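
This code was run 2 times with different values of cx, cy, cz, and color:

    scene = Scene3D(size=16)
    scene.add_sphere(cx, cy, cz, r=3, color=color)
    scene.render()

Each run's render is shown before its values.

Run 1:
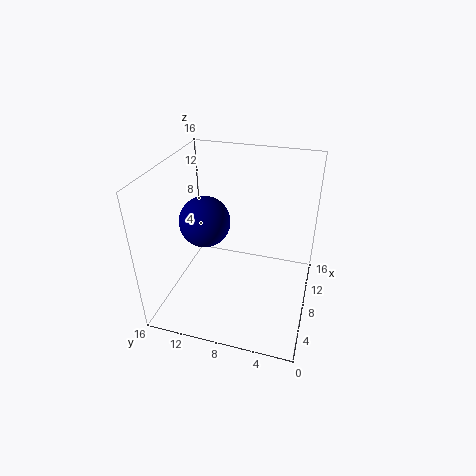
cx = 9.5
cy = 12.5
cz = 8.5
color = 'navy'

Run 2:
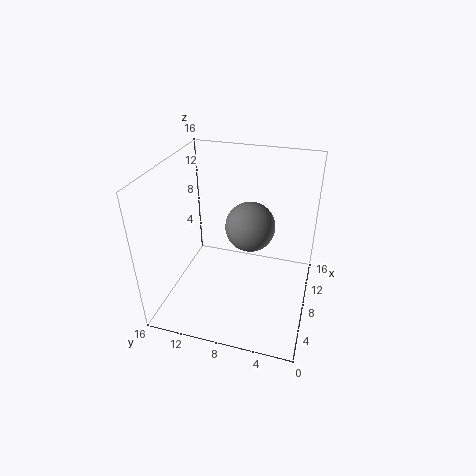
cx = 11.5
cy = 7.5
cz = 7.5
color = 'gray'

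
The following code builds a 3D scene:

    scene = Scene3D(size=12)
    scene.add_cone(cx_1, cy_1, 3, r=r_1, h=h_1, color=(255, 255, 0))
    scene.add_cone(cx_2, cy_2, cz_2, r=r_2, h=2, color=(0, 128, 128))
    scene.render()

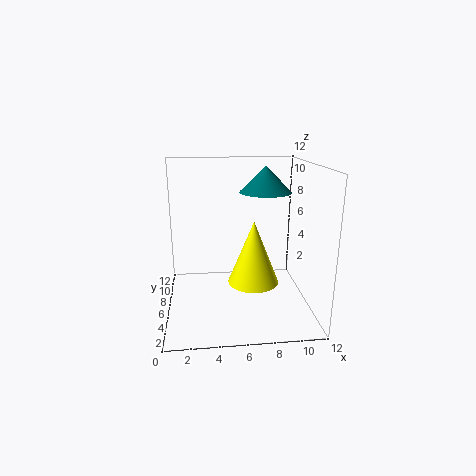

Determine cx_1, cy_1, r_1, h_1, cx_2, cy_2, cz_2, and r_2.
cx_1 = 7; cy_1 = 4; r_1 = 2; h_1 = 5; cx_2 = 8; cy_2 = 5; cz_2 = 10; r_2 = 2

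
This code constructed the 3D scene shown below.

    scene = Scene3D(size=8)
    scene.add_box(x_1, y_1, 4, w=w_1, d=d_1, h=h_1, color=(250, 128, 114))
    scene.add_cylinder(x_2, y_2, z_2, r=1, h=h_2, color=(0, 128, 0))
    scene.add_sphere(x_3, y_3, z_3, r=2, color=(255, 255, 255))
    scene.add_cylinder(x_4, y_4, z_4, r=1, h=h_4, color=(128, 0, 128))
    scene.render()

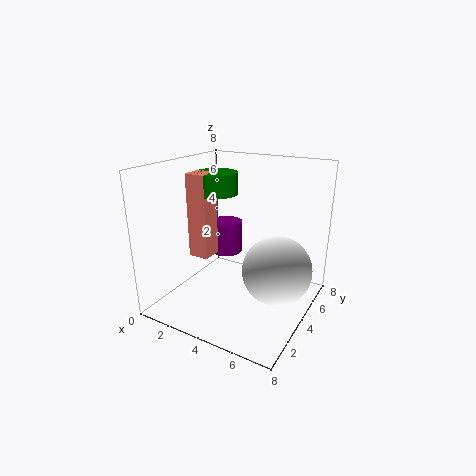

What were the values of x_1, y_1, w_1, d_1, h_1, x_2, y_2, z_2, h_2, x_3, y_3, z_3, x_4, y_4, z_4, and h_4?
x_1 = 3, y_1 = 1, w_1 = 1, d_1 = 1, h_1 = 4, x_2 = 4, y_2 = 2, z_2 = 7, h_2 = 1, x_3 = 6, y_3 = 5, z_3 = 2, x_4 = 2, y_4 = 6, z_4 = 2, h_4 = 2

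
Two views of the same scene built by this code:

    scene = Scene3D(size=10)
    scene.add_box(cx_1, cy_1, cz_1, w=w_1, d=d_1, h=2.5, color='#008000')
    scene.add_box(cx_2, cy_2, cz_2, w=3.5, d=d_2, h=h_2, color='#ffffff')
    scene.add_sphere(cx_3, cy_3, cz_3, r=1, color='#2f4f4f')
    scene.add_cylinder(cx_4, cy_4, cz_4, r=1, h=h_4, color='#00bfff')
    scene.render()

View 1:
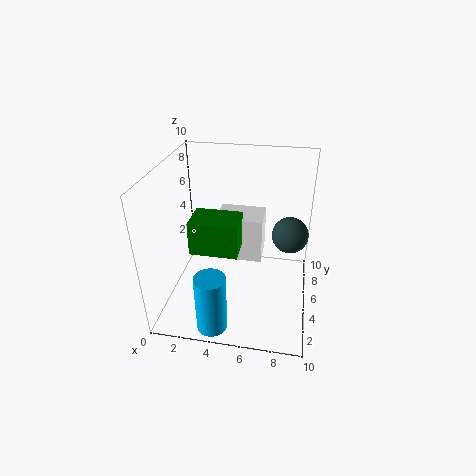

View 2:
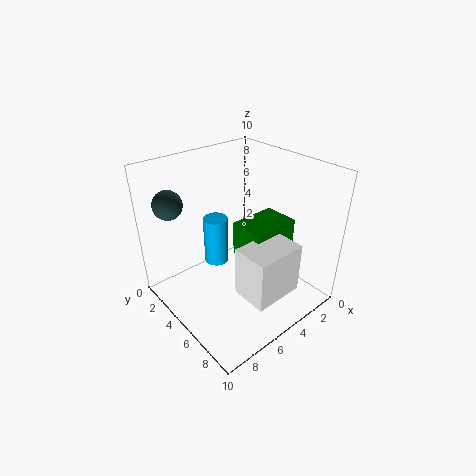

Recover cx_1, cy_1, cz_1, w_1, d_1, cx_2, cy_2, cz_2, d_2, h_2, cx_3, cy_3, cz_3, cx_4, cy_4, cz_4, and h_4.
cx_1 = 1.5
cy_1 = 4.5
cz_1 = 3.5
w_1 = 3.5
d_1 = 2.5
cx_2 = 3
cy_2 = 6.5
cz_2 = 2
d_2 = 2.5
h_2 = 3.5
cx_3 = 8.5
cy_3 = 2
cz_3 = 7.5
cx_4 = 4
cy_4 = 1
cz_4 = 0.5
h_4 = 4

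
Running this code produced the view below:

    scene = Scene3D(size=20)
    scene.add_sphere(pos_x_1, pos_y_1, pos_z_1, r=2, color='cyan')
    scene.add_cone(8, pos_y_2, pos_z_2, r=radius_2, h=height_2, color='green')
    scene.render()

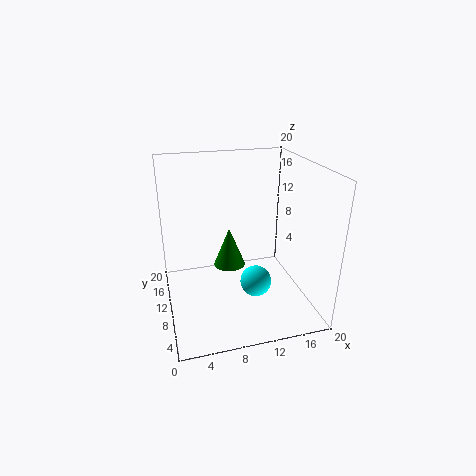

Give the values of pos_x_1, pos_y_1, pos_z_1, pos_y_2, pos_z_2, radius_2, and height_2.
pos_x_1 = 11; pos_y_1 = 5; pos_z_1 = 6; pos_y_2 = 7; pos_z_2 = 8; radius_2 = 2; height_2 = 5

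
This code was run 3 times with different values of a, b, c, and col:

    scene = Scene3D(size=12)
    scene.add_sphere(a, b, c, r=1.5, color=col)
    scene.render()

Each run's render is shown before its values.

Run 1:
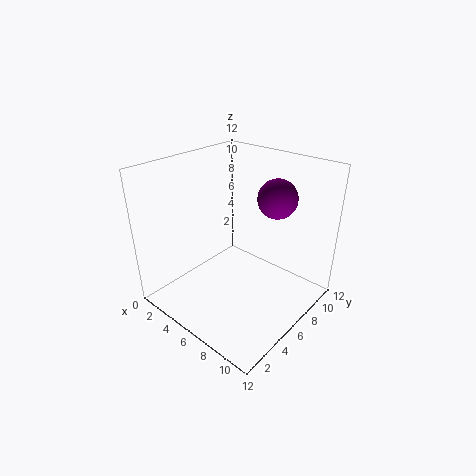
a = 9
b = 7
c = 10
col = 'purple'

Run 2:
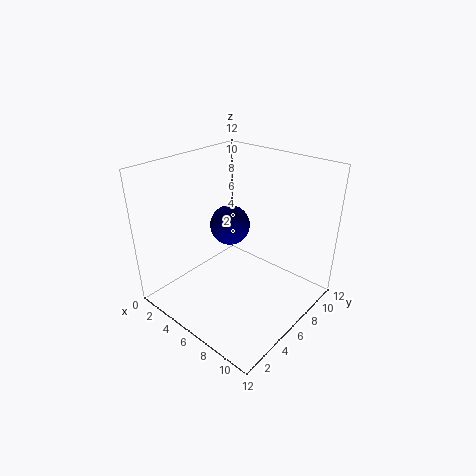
a = 6.5
b = 4.5
c = 8
col = 'navy'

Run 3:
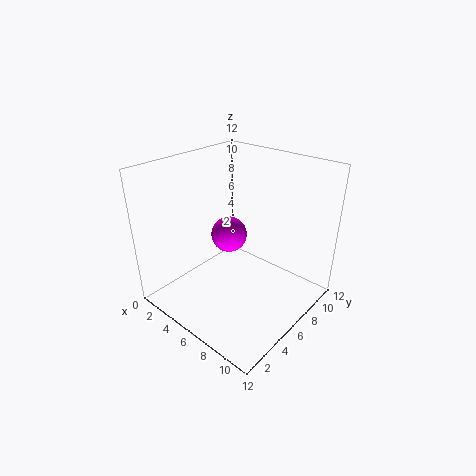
a = 5
b = 6
c = 6
col = 'magenta'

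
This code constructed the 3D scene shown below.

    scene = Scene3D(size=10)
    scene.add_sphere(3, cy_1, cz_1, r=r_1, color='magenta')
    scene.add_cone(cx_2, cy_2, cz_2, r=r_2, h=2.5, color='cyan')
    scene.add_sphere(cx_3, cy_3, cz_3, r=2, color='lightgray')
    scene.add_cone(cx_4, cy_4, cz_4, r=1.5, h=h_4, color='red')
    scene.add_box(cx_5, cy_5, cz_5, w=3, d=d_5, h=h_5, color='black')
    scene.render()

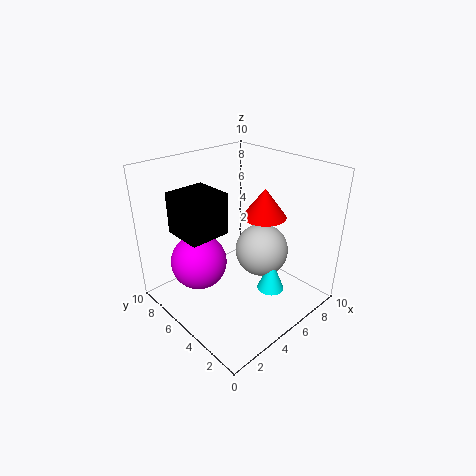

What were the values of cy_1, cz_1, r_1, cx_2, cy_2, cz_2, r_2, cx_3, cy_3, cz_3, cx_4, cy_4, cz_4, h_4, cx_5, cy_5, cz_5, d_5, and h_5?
cy_1 = 7
cz_1 = 3
r_1 = 2
cx_2 = 7
cy_2 = 3.5
cz_2 = 0.5
r_2 = 1
cx_3 = 7.5
cy_3 = 5
cz_3 = 3
cx_4 = 6.5
cy_4 = 4
cz_4 = 6.5
h_4 = 2
cx_5 = 2
cy_5 = 6
cz_5 = 5
d_5 = 3
h_5 = 3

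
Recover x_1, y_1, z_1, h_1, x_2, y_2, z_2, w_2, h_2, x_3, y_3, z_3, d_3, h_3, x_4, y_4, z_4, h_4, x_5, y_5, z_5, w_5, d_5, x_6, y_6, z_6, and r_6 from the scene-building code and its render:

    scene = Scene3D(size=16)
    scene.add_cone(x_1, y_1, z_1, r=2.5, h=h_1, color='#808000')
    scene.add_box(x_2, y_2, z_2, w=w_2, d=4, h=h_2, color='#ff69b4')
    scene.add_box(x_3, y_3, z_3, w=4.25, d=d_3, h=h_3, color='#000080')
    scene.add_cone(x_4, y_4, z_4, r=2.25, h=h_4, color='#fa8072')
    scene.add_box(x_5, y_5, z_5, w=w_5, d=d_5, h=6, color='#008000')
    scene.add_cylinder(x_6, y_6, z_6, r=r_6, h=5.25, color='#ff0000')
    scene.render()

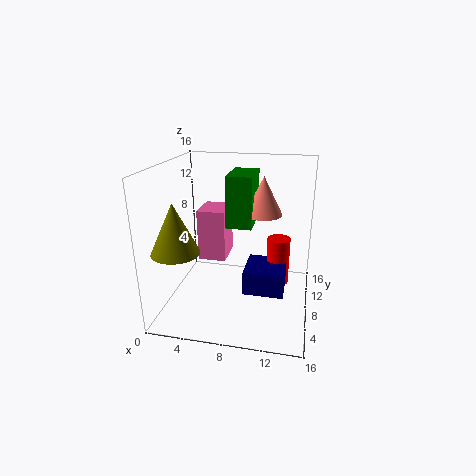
x_1 = 2.5
y_1 = 3.5
z_1 = 7.75
h_1 = 5.25
x_2 = 3
y_2 = 8.75
z_2 = 4.5
w_2 = 3.25
h_2 = 6
x_3 = 9.25
y_3 = 4.25
z_3 = 3.25
d_3 = 4.5
h_3 = 2.5
x_4 = 10.25
y_4 = 11.5
z_4 = 9.75
h_4 = 4.5
x_5 = 6.25
y_5 = 9.25
z_5 = 8.5
w_5 = 3
d_5 = 5.25
x_6 = 12.5
y_6 = 8.25
z_6 = 3
r_6 = 1.25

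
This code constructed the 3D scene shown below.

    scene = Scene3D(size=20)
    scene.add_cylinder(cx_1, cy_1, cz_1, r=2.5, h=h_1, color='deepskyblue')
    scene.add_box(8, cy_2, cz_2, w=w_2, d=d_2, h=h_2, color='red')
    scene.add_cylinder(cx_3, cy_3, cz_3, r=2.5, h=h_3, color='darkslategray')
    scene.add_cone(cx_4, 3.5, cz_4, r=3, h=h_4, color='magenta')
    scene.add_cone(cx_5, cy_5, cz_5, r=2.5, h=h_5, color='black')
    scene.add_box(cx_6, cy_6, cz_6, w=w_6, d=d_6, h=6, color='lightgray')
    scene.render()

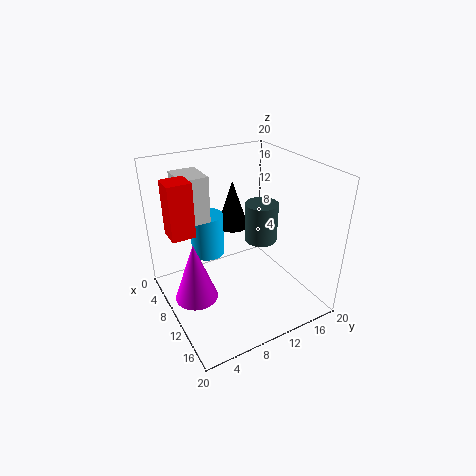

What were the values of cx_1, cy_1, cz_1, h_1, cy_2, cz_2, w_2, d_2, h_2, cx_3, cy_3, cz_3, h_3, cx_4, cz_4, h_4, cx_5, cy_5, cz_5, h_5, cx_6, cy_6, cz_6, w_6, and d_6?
cx_1 = 4; cy_1 = 8; cz_1 = 5; h_1 = 6.5; cy_2 = 0.5; cz_2 = 12.5; w_2 = 3; d_2 = 3; h_2 = 7; cx_3 = 7.5; cy_3 = 15.5; cz_3 = 7; h_3 = 6; cx_4 = 9.5; cz_4 = 2; h_4 = 8.5; cx_5 = 3; cy_5 = 13; cz_5 = 8; h_5 = 7.5; cx_6 = 5.5; cy_6 = 2.5; cz_6 = 13.5; w_6 = 4.5; d_6 = 3.5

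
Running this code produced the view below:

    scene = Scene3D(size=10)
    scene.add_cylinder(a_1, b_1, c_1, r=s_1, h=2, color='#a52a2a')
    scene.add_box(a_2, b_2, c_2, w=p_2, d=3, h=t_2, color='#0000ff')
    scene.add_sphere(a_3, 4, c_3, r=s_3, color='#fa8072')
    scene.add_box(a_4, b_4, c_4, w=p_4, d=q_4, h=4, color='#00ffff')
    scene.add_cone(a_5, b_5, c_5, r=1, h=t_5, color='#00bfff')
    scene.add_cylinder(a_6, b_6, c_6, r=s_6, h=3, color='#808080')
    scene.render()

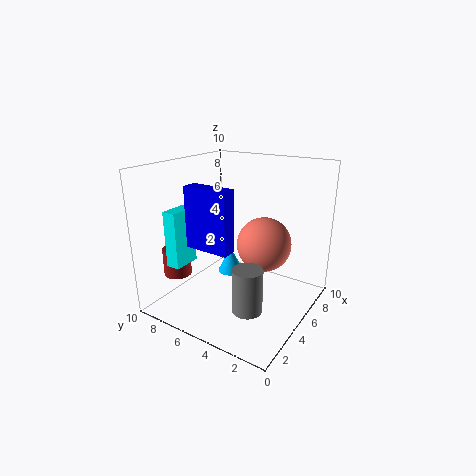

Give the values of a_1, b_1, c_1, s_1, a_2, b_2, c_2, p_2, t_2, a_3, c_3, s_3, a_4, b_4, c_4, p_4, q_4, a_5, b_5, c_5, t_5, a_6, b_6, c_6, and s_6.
a_1 = 3; b_1 = 9; c_1 = 2; s_1 = 1; a_2 = 2; b_2 = 4; c_2 = 5; p_2 = 1; t_2 = 4; a_3 = 7; c_3 = 4; s_3 = 2; a_4 = 2; b_4 = 8; c_4 = 3; p_4 = 2; q_4 = 1; a_5 = 7; b_5 = 7; c_5 = 1; t_5 = 2; a_6 = 3; b_6 = 3; c_6 = 1; s_6 = 1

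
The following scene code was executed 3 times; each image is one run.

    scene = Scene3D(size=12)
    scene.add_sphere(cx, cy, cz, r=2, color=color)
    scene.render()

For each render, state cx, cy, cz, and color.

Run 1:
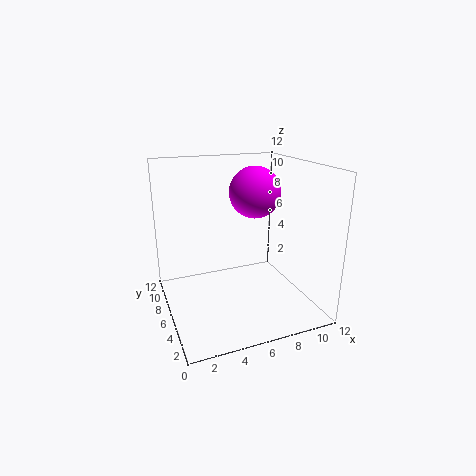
cx = 7, cy = 5, cz = 10, color = 'magenta'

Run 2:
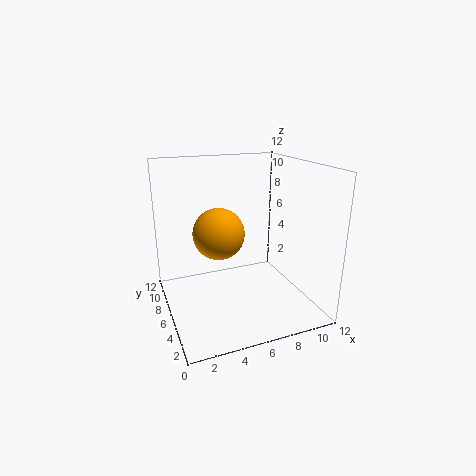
cx = 4, cy = 5, cz = 7, color = 'orange'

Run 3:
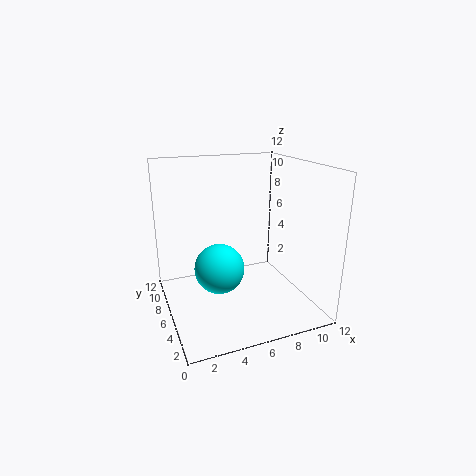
cx = 4, cy = 5, cz = 4, color = 'cyan'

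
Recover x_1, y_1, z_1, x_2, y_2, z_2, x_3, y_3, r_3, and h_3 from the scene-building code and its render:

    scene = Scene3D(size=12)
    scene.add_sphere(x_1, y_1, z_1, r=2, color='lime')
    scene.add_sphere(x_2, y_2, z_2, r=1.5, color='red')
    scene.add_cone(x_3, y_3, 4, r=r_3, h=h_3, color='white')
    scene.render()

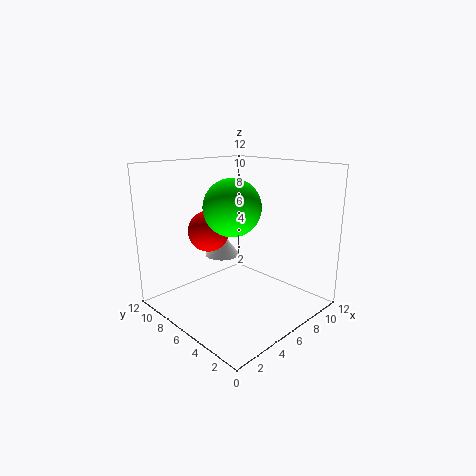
x_1 = 3; y_1 = 3.5; z_1 = 9.5; x_2 = 2.5; y_2 = 5.5; z_2 = 7.5; x_3 = 6; y_3 = 8; r_3 = 1.5; h_3 = 2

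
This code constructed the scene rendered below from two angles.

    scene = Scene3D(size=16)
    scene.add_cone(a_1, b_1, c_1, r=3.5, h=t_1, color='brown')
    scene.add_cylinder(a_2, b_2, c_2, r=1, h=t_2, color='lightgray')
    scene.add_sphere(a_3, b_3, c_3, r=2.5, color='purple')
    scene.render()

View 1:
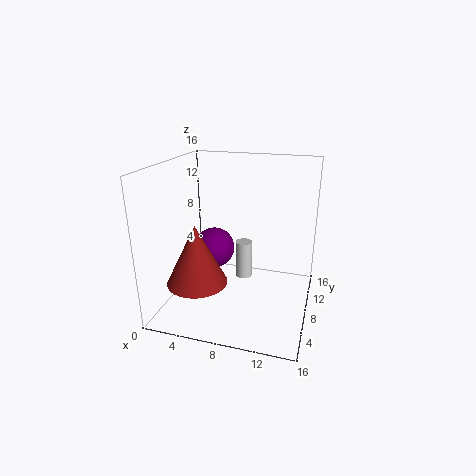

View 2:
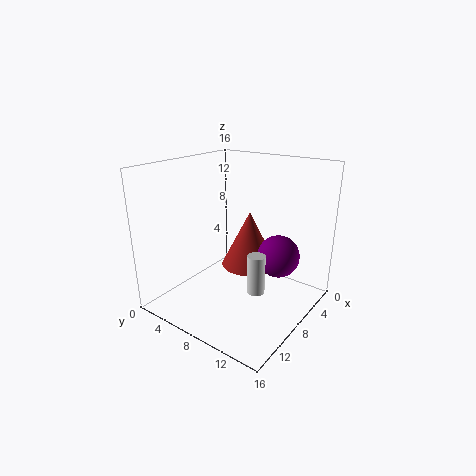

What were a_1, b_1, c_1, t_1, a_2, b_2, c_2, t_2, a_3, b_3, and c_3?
a_1 = 3.5; b_1 = 6.5; c_1 = 2.5; t_1 = 7; a_2 = 8; b_2 = 10.5; c_2 = 2; t_2 = 4.5; a_3 = 4; b_3 = 11; c_3 = 5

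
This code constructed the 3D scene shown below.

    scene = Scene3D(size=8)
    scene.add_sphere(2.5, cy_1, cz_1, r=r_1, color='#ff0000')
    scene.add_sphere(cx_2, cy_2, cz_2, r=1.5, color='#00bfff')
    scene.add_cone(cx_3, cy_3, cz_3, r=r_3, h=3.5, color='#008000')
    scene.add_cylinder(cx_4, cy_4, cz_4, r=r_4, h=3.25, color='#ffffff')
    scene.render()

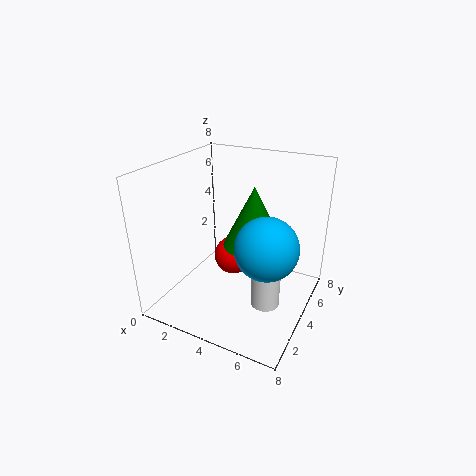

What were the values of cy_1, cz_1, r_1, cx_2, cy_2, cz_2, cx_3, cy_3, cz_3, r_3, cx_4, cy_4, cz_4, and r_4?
cy_1 = 6.25, cz_1 = 1.25, r_1 = 1.25, cx_2 = 6.5, cy_2 = 2, cz_2 = 5, cx_3 = 4.5, cy_3 = 5, cz_3 = 3.25, r_3 = 1.75, cx_4 = 6.25, cy_4 = 2.75, cz_4 = 1.25, r_4 = 0.75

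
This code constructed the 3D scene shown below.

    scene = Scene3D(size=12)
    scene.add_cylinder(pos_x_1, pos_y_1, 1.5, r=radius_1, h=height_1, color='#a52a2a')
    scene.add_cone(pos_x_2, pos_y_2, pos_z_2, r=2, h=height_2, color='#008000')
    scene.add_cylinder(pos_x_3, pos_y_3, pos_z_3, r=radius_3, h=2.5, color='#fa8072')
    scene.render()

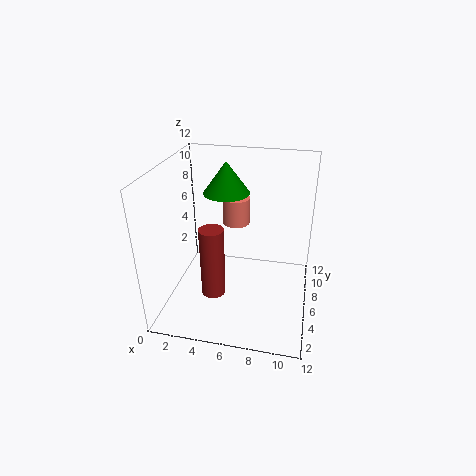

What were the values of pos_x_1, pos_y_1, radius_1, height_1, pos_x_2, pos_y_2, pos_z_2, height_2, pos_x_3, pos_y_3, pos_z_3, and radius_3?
pos_x_1 = 4.25, pos_y_1 = 4.25, radius_1 = 1, height_1 = 6, pos_x_2 = 4.5, pos_y_2 = 8.25, pos_z_2 = 9, height_2 = 2.75, pos_x_3 = 5, pos_y_3 = 9.75, pos_z_3 = 5.5, radius_3 = 1.25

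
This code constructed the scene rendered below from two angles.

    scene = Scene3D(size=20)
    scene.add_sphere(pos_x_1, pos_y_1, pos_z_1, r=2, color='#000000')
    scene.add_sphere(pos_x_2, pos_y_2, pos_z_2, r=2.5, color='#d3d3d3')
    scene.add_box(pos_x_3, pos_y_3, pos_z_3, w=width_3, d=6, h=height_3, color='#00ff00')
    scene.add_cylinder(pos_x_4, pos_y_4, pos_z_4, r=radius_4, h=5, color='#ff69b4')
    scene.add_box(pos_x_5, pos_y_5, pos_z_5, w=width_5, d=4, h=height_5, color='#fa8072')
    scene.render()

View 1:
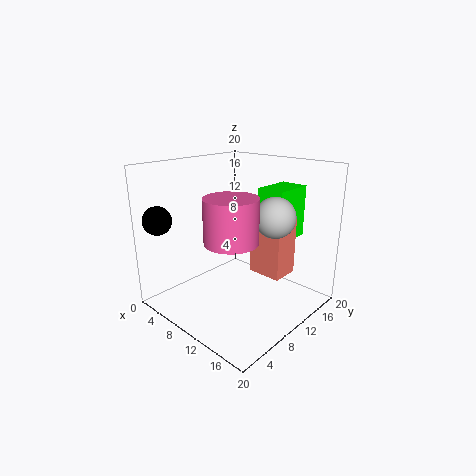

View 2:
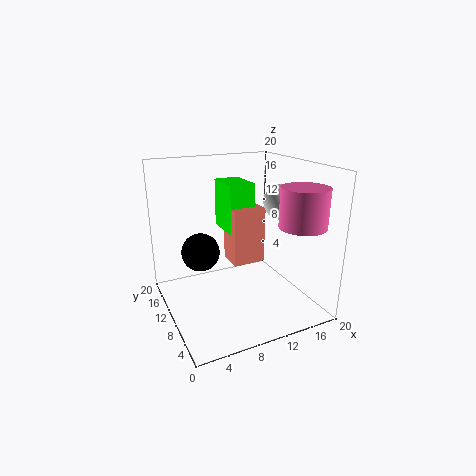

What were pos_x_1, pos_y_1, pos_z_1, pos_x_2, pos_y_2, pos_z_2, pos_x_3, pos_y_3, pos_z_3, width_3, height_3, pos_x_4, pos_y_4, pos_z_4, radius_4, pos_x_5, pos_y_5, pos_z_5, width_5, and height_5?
pos_x_1 = 2
pos_y_1 = 2.5
pos_z_1 = 12.5
pos_x_2 = 16.5
pos_y_2 = 9.5
pos_z_2 = 14.5
pos_x_3 = 10.5
pos_y_3 = 13.5
pos_z_3 = 9
width_3 = 4
height_3 = 7.5
pos_x_4 = 15.5
pos_y_4 = 3
pos_z_4 = 13
radius_4 = 3
pos_x_5 = 10.5
pos_y_5 = 12
pos_z_5 = 4.5
width_5 = 5
height_5 = 8.5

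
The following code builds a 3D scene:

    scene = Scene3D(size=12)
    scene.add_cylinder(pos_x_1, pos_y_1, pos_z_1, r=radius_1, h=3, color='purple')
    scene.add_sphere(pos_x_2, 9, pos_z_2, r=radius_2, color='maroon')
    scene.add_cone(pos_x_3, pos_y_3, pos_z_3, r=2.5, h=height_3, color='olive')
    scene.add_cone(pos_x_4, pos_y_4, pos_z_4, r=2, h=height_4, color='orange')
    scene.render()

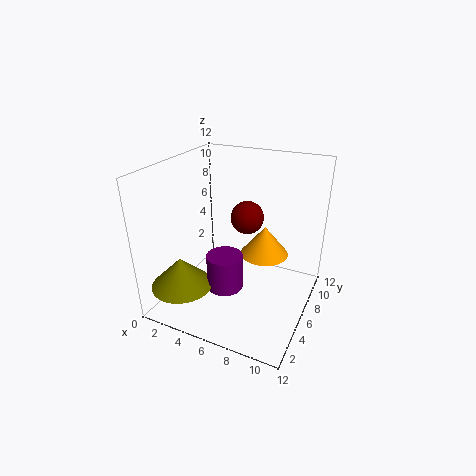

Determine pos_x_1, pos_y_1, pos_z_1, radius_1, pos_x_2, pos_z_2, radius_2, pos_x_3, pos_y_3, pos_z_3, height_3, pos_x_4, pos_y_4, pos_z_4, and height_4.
pos_x_1 = 5.5, pos_y_1 = 4.5, pos_z_1 = 2, radius_1 = 1.5, pos_x_2 = 5.5, pos_z_2 = 6.5, radius_2 = 1.5, pos_x_3 = 2.5, pos_y_3 = 2.5, pos_z_3 = 2.5, height_3 = 2.5, pos_x_4 = 8, pos_y_4 = 7, pos_z_4 = 4.5, height_4 = 2.5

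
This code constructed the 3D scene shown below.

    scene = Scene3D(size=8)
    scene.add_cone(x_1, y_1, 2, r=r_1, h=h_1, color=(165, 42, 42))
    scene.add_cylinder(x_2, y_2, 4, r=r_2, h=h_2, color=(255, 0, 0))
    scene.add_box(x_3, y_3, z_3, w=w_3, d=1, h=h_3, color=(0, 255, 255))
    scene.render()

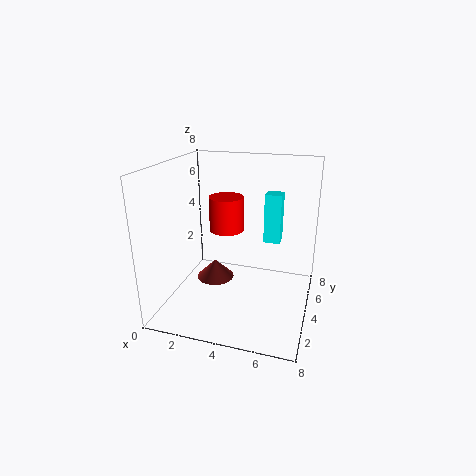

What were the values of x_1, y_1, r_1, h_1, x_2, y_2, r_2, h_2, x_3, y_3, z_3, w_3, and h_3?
x_1 = 3; y_1 = 3; r_1 = 1; h_1 = 1; x_2 = 3; y_2 = 5; r_2 = 1; h_2 = 2; x_3 = 5; y_3 = 6; z_3 = 3; w_3 = 1; h_3 = 3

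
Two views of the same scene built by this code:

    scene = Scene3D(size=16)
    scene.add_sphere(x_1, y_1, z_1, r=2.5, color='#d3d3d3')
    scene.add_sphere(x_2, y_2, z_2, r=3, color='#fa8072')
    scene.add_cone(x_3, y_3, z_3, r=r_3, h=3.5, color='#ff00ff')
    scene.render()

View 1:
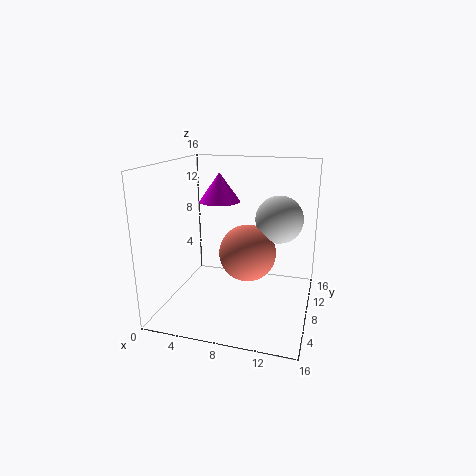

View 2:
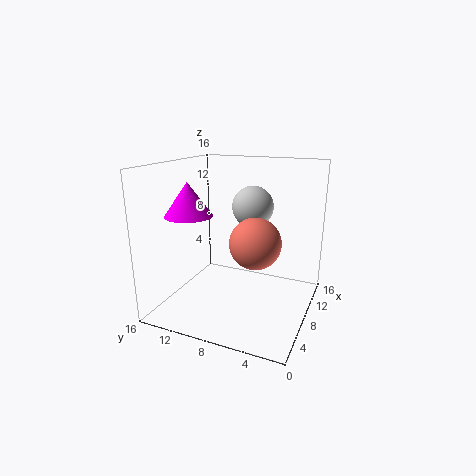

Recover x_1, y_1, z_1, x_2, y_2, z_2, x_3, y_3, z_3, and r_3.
x_1 = 12.5, y_1 = 8, z_1 = 10.5, x_2 = 9.5, y_2 = 6.5, z_2 = 7, x_3 = 4.5, y_3 = 12, z_3 = 11, r_3 = 2.5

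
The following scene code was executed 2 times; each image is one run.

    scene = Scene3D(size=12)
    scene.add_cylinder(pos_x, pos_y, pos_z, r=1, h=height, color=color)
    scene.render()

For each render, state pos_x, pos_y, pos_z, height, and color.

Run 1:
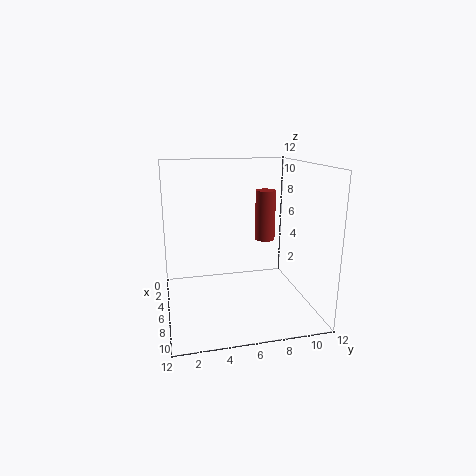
pos_x = 1; pos_y = 10; pos_z = 4; height = 5; color = 'brown'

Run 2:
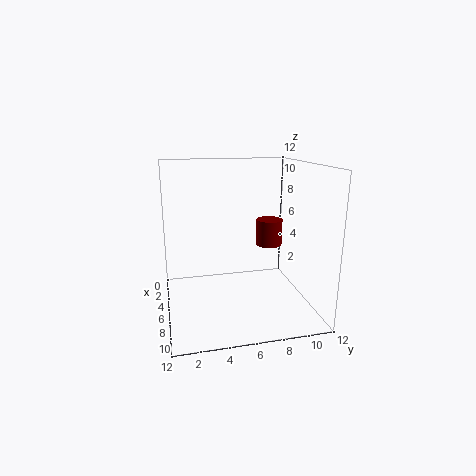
pos_x = 8; pos_y = 8; pos_z = 6; height = 2; color = 'maroon'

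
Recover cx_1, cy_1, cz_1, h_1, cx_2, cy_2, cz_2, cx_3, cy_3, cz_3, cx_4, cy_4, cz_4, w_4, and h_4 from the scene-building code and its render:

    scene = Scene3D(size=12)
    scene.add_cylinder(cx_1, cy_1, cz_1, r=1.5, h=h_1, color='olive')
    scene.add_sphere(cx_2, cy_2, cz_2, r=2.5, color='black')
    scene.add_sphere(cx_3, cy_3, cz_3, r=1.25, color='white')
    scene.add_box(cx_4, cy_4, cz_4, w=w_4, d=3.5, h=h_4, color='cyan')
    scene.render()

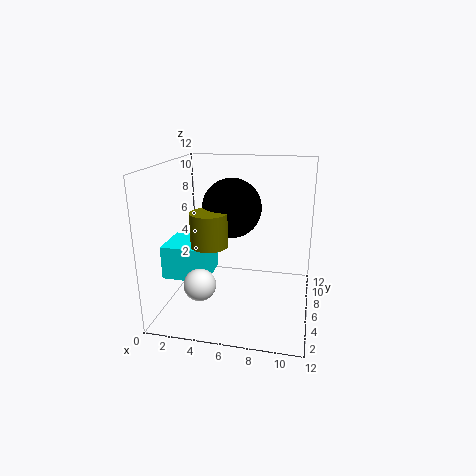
cx_1 = 4; cy_1 = 4.5; cz_1 = 5.75; h_1 = 2.75; cx_2 = 5.25; cy_2 = 7; cz_2 = 8.25; cx_3 = 3.75; cy_3 = 2.5; cz_3 = 3.25; cx_4 = 0.25; cy_4 = 3.25; cz_4 = 3; w_4 = 3.75; h_4 = 2.75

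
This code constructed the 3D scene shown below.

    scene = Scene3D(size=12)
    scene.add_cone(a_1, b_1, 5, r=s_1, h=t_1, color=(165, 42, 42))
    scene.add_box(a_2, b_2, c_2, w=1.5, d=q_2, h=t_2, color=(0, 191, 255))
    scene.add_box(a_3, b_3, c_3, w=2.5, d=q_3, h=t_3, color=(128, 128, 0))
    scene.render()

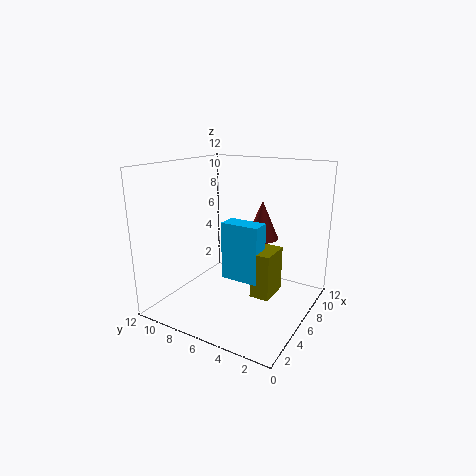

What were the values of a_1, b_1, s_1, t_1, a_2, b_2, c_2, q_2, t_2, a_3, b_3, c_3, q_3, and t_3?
a_1 = 9.5; b_1 = 5.5; s_1 = 1.5; t_1 = 3.5; a_2 = 3.5; b_2 = 3; c_2 = 3.5; q_2 = 3; t_2 = 4.5; a_3 = 3.5; b_3 = 2; c_3 = 2.5; q_3 = 1.5; t_3 = 3.5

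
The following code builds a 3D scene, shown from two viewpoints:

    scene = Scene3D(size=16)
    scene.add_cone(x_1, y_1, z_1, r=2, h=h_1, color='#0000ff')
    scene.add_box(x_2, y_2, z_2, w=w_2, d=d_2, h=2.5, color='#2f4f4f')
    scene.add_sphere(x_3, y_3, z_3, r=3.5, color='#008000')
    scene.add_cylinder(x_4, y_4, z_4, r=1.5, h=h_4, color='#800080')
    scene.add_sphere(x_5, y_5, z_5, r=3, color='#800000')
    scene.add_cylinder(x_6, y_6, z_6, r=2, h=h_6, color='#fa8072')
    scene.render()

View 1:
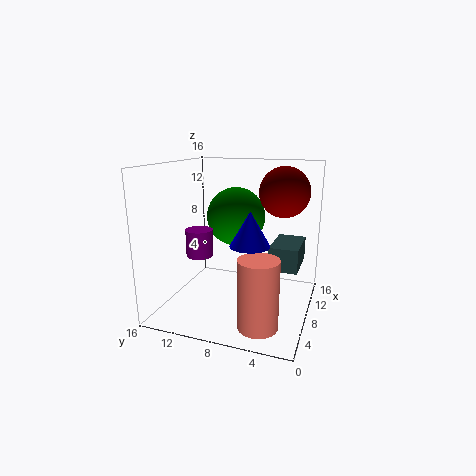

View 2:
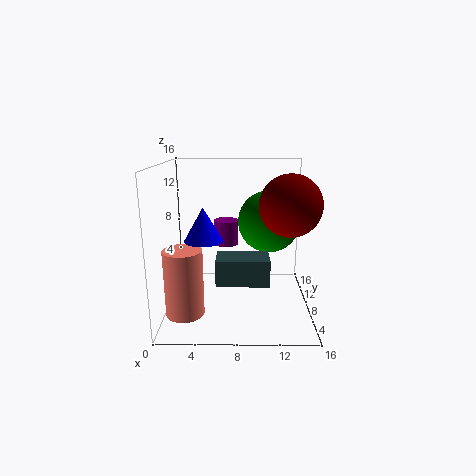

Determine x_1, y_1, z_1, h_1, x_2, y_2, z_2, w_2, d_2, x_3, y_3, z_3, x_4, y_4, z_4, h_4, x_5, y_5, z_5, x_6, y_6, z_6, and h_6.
x_1 = 4.5, y_1 = 5.5, z_1 = 8.5, h_1 = 3.5, x_2 = 6, y_2 = 1, z_2 = 5.5, w_2 = 5, d_2 = 3, x_3 = 11.5, y_3 = 9.5, z_3 = 9.5, x_4 = 6.5, y_4 = 12, z_4 = 6, h_4 = 3, x_5 = 13, y_5 = 4, z_5 = 12.5, x_6 = 2.5, y_6 = 4, z_6 = 1, h_6 = 7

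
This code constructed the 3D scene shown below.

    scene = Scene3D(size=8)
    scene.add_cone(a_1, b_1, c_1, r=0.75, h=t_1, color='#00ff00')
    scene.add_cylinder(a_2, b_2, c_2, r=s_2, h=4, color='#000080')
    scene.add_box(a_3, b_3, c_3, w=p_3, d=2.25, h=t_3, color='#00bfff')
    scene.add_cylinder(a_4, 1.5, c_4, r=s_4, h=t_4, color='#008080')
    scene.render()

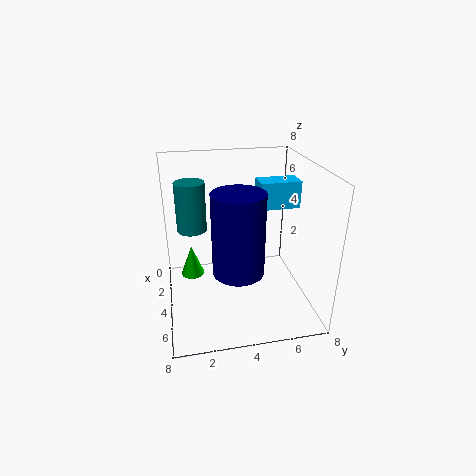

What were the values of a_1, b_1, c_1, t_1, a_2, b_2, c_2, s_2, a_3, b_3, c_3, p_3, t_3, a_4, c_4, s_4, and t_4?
a_1 = 1.25
b_1 = 1.5
c_1 = 0.25
t_1 = 2
a_2 = 6.5
b_2 = 3.5
c_2 = 3.5
s_2 = 1.25
a_3 = 2.75
b_3 = 5.25
c_3 = 5.5
p_3 = 1.25
t_3 = 1.5
a_4 = 4.5
c_4 = 5
s_4 = 0.75
t_4 = 2.5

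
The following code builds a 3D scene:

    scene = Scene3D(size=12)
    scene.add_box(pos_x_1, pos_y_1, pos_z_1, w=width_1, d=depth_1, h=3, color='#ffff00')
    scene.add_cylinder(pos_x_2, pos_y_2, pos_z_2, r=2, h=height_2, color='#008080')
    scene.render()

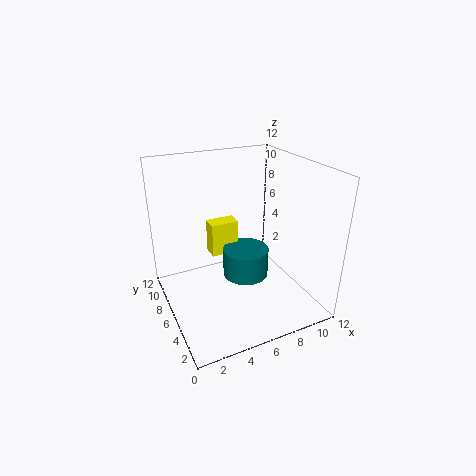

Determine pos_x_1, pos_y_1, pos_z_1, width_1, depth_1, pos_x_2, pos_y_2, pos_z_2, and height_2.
pos_x_1 = 4.5; pos_y_1 = 8; pos_z_1 = 3.5; width_1 = 2.5; depth_1 = 1.5; pos_x_2 = 7; pos_y_2 = 6.5; pos_z_2 = 2; height_2 = 2.5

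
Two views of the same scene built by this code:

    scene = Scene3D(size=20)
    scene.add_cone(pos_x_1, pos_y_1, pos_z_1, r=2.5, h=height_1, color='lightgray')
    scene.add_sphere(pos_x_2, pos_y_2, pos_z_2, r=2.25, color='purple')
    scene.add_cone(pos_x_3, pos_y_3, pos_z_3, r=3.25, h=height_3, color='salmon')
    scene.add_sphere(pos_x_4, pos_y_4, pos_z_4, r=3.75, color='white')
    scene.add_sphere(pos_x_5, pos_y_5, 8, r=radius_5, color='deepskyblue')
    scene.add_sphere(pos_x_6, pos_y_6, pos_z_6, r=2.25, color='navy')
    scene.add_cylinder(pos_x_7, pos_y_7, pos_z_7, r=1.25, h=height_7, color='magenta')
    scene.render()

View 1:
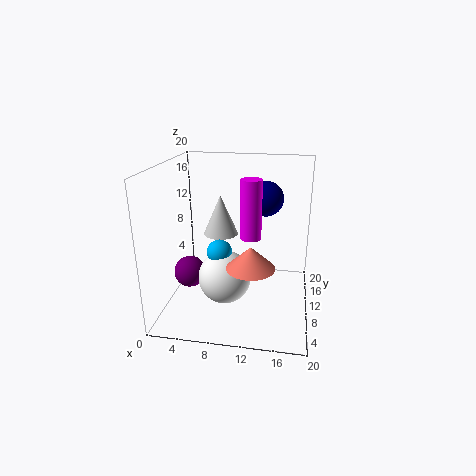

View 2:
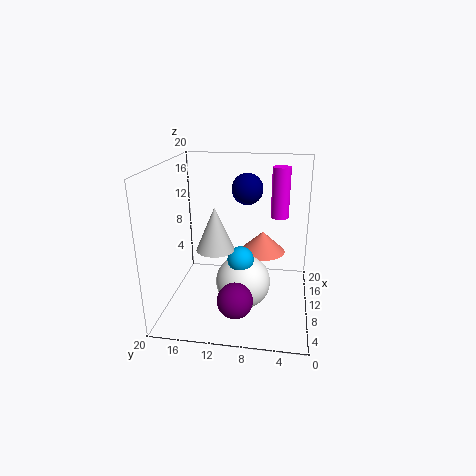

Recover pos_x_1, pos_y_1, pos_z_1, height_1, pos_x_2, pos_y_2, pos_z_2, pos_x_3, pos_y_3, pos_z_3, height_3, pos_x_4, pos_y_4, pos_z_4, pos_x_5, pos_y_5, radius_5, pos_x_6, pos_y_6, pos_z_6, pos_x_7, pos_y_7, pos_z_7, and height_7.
pos_x_1 = 7, pos_y_1 = 12.5, pos_z_1 = 9.5, height_1 = 5.75, pos_x_2 = 3, pos_y_2 = 9.25, pos_z_2 = 4.5, pos_x_3 = 12.25, pos_y_3 = 6.75, pos_z_3 = 7.25, height_3 = 3, pos_x_4 = 8.25, pos_y_4 = 9, pos_z_4 = 4.25, pos_x_5 = 7.5, pos_y_5 = 9.25, radius_5 = 1.75, pos_x_6 = 13.75, pos_y_6 = 9.25, pos_z_6 = 16, pos_x_7 = 12.5, pos_y_7 = 4.5, pos_z_7 = 12.5, height_7 = 7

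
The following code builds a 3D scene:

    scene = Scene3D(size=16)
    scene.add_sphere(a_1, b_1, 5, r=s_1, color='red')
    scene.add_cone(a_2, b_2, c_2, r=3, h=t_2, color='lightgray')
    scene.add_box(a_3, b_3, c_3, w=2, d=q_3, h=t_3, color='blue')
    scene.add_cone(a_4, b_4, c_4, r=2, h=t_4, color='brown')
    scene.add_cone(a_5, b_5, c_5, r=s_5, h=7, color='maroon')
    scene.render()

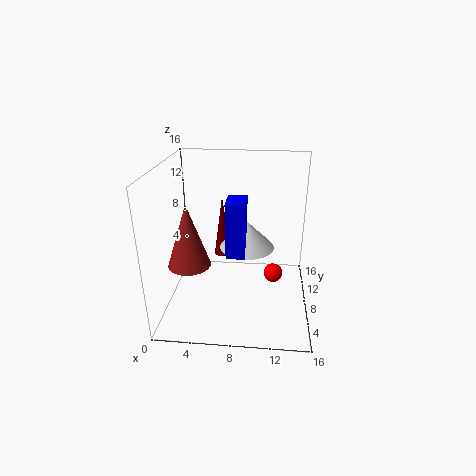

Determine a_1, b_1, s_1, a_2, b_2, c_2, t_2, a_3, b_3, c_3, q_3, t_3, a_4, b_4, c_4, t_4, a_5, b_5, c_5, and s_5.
a_1 = 12
b_1 = 6
s_1 = 1
a_2 = 9
b_2 = 8
c_2 = 7
t_2 = 3
a_3 = 7
b_3 = 5
c_3 = 7
q_3 = 3
t_3 = 6
a_4 = 4
b_4 = 2
c_4 = 8
t_4 = 6
a_5 = 6
b_5 = 10
c_5 = 5
s_5 = 1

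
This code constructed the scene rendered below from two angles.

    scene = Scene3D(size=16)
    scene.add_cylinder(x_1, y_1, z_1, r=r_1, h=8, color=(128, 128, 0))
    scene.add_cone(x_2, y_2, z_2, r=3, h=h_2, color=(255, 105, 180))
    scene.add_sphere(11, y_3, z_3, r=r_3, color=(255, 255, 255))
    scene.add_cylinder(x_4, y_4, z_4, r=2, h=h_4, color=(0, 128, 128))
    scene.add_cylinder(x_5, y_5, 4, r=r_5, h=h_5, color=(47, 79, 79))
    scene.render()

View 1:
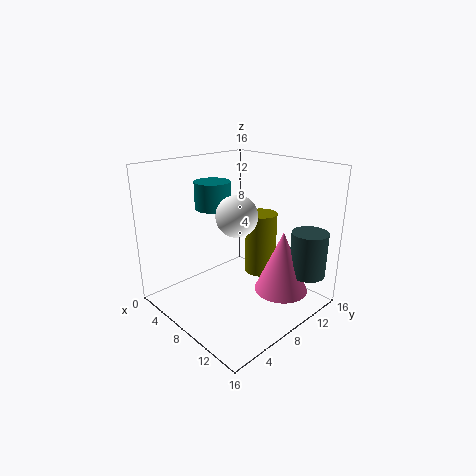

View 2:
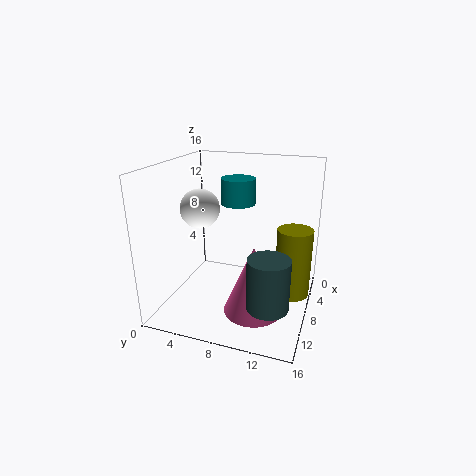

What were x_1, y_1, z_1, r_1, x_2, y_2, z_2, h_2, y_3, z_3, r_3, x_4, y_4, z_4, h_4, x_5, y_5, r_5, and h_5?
x_1 = 6
y_1 = 14
z_1 = 1
r_1 = 2
x_2 = 12
y_2 = 11
z_2 = 2
h_2 = 7
y_3 = 5
z_3 = 12
r_3 = 2
x_4 = 5
y_4 = 7
z_4 = 11
h_4 = 3
x_5 = 14
y_5 = 13
r_5 = 2
h_5 = 5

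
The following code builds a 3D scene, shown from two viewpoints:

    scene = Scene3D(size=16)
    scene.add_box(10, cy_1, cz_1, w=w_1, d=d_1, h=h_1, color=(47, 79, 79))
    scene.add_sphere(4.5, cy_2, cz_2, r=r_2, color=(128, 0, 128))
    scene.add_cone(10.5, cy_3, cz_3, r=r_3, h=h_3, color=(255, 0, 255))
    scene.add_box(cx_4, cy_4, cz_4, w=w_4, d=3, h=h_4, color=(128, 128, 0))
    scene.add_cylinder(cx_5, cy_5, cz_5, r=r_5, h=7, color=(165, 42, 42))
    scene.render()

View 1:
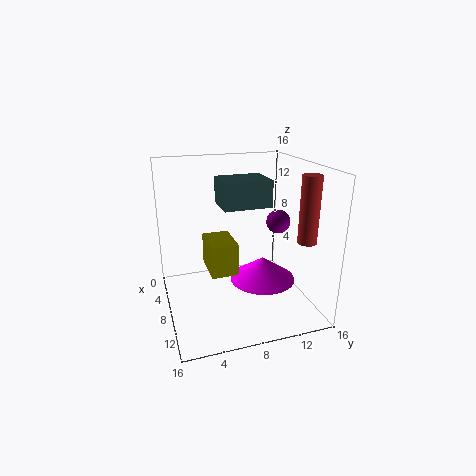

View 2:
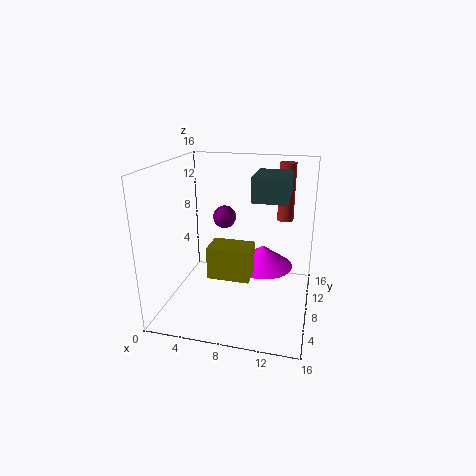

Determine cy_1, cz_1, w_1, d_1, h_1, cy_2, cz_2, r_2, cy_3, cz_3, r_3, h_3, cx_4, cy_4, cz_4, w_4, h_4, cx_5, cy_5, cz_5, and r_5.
cy_1 = 5
cz_1 = 13
w_1 = 3.5
d_1 = 4.5
h_1 = 2.5
cy_2 = 14.5
cz_2 = 8
r_2 = 1.5
cy_3 = 10
cz_3 = 4
r_3 = 3.5
h_3 = 2.5
cx_4 = 5.5
cy_4 = 4.5
cz_4 = 4.5
w_4 = 4.5
h_4 = 3.5
cx_5 = 12.5
cy_5 = 14
cz_5 = 8.5
r_5 = 1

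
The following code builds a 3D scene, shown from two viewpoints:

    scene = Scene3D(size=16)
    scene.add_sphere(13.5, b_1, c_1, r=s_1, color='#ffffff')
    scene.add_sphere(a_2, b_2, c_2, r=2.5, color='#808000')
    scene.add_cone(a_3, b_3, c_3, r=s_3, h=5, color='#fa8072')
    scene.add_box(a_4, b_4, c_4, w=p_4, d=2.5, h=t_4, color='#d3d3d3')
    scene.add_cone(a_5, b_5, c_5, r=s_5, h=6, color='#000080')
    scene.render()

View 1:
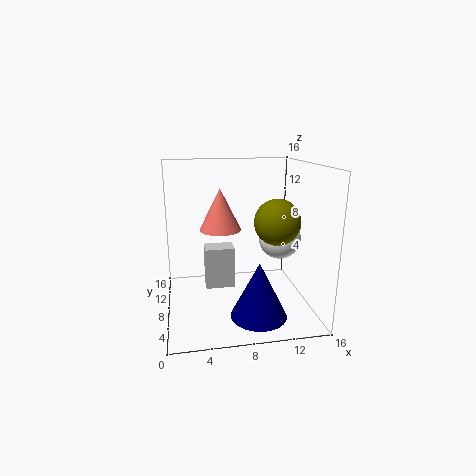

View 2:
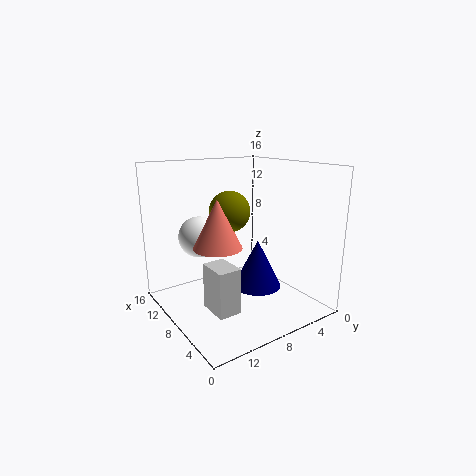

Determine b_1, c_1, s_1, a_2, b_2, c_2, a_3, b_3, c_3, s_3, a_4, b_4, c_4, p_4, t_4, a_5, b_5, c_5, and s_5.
b_1 = 10; c_1 = 7; s_1 = 2.5; a_2 = 12; b_2 = 6.5; c_2 = 10; a_3 = 6.5; b_3 = 11.5; c_3 = 8; s_3 = 2.5; a_4 = 4.5; b_4 = 10; c_4 = 1; p_4 = 3.5; t_4 = 5; a_5 = 9.5; b_5 = 4; c_5 = 0.5; s_5 = 3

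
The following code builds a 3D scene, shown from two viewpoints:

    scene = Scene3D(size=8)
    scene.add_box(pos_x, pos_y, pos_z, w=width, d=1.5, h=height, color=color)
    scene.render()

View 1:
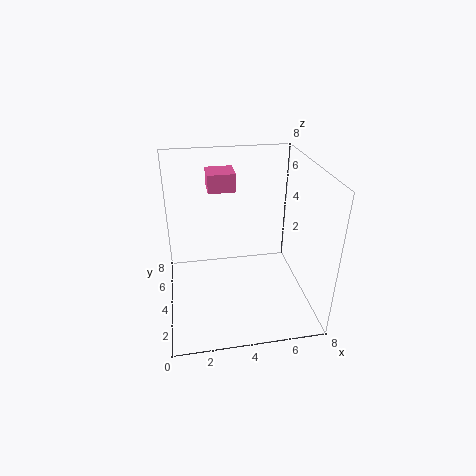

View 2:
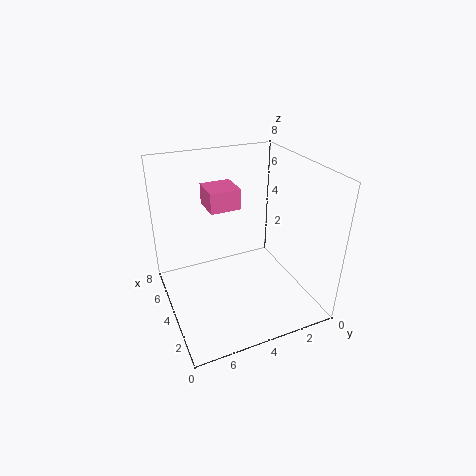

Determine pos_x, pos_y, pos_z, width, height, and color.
pos_x = 2.5
pos_y = 4.5
pos_z = 6.5
width = 1.5
height = 1
color = 'hotpink'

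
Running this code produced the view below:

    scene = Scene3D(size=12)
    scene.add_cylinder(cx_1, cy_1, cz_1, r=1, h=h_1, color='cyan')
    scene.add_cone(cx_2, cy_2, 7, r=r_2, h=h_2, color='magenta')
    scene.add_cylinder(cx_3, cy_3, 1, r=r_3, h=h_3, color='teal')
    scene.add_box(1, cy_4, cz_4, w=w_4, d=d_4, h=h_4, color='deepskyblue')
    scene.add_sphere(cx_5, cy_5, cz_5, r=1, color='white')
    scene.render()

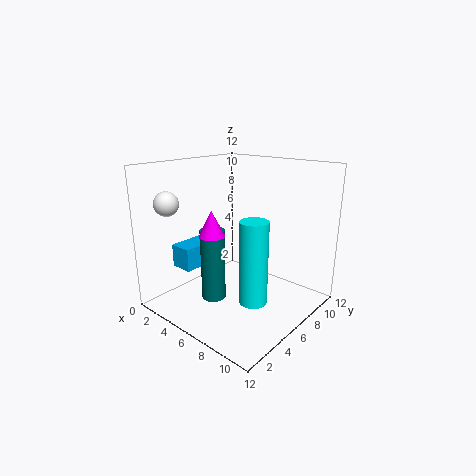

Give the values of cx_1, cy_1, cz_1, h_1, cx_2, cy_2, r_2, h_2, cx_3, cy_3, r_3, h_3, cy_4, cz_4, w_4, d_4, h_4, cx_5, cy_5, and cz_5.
cx_1 = 10
cy_1 = 3
cz_1 = 3
h_1 = 6
cx_2 = 6
cy_2 = 3
r_2 = 1
h_2 = 2
cx_3 = 5
cy_3 = 4
r_3 = 1
h_3 = 6
cy_4 = 3
cz_4 = 3
w_4 = 2
d_4 = 4
h_4 = 2
cx_5 = 2
cy_5 = 2
cz_5 = 9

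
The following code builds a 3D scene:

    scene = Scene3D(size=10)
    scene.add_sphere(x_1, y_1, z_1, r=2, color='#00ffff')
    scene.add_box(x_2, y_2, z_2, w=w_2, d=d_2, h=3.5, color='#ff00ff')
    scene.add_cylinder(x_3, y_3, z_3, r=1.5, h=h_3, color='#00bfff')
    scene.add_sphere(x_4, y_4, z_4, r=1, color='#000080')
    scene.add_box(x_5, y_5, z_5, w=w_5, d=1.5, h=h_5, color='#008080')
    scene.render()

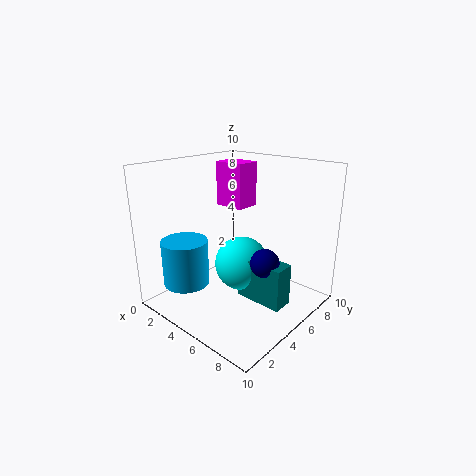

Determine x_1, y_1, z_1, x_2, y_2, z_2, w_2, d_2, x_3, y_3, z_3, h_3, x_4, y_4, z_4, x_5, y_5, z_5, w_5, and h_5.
x_1 = 4.5, y_1 = 6, z_1 = 2.5, x_2 = 0.5, y_2 = 7.5, z_2 = 6, w_2 = 2.5, d_2 = 2, x_3 = 3.5, y_3 = 1.5, z_3 = 2.5, h_3 = 3, x_4 = 7, y_4 = 5.5, z_4 = 3.5, x_5 = 5, y_5 = 5, z_5 = 0.5, w_5 = 3.5, h_5 = 3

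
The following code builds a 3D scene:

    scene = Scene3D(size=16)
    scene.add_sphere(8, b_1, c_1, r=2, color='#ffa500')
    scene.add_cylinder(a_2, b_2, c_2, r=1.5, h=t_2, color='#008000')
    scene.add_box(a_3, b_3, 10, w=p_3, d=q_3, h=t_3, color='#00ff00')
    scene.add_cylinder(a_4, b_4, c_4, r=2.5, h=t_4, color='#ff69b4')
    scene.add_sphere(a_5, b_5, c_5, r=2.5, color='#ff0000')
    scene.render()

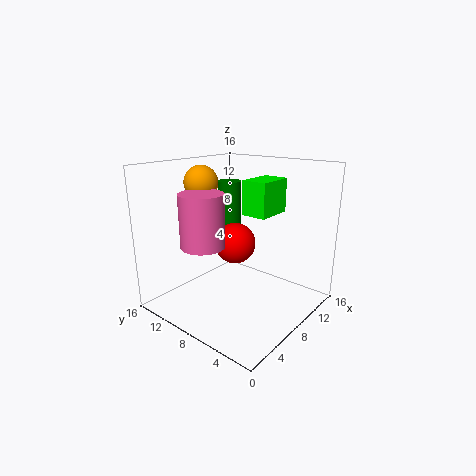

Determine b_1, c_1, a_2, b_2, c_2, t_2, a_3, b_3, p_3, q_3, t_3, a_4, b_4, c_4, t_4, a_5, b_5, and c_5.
b_1 = 13.5, c_1 = 13.5, a_2 = 13, b_2 = 13.5, c_2 = 6, t_2 = 7, a_3 = 10, b_3 = 6, p_3 = 4.5, q_3 = 3, t_3 = 4, a_4 = 5.5, b_4 = 11, c_4 = 7, t_4 = 6, a_5 = 10.5, b_5 = 10.5, c_5 = 6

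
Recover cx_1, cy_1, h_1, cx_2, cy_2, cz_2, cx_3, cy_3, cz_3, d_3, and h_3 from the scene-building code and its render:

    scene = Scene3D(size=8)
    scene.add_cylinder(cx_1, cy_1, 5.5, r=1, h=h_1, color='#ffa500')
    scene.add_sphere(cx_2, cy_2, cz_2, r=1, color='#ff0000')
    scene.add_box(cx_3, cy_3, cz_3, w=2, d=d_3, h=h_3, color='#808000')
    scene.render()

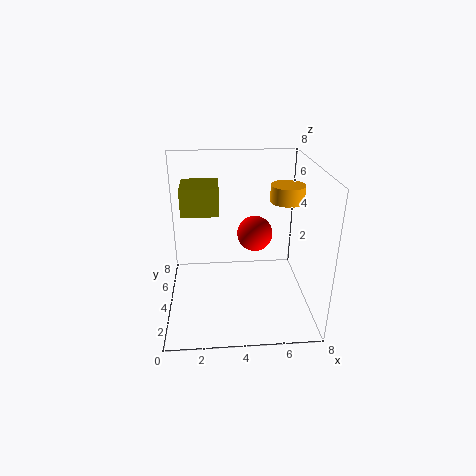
cx_1 = 7; cy_1 = 5.5; h_1 = 1; cx_2 = 5; cy_2 = 4.5; cz_2 = 4; cx_3 = 1; cy_3 = 3.5; cz_3 = 5.5; d_3 = 2; h_3 = 1.5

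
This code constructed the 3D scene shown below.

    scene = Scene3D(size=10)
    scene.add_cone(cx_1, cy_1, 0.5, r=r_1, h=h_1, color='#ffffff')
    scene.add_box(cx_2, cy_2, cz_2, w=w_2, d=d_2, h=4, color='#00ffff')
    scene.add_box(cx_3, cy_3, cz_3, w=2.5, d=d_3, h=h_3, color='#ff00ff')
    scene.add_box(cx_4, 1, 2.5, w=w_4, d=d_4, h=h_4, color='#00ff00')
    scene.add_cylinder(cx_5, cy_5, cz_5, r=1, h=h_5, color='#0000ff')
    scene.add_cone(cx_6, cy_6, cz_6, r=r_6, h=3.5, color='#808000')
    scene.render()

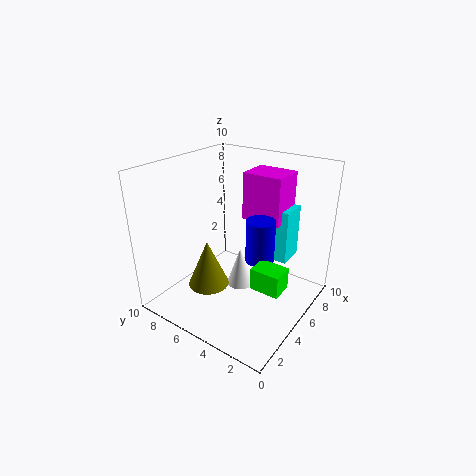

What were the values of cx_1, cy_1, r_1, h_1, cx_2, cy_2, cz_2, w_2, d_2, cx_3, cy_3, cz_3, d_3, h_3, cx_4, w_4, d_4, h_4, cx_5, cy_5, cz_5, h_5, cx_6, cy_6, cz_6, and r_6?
cx_1 = 6
cy_1 = 5.5
r_1 = 1
h_1 = 3
cx_2 = 7.5
cy_2 = 2.5
cz_2 = 2.5
w_2 = 2
d_2 = 2
cx_3 = 7
cy_3 = 3
cz_3 = 5.5
d_3 = 3
h_3 = 3.5
cx_4 = 3.5
w_4 = 1.5
d_4 = 2
h_4 = 1.5
cx_5 = 5.5
cy_5 = 3.5
cz_5 = 3.5
h_5 = 3
cx_6 = 4
cy_6 = 7
cz_6 = 1
r_6 = 1.5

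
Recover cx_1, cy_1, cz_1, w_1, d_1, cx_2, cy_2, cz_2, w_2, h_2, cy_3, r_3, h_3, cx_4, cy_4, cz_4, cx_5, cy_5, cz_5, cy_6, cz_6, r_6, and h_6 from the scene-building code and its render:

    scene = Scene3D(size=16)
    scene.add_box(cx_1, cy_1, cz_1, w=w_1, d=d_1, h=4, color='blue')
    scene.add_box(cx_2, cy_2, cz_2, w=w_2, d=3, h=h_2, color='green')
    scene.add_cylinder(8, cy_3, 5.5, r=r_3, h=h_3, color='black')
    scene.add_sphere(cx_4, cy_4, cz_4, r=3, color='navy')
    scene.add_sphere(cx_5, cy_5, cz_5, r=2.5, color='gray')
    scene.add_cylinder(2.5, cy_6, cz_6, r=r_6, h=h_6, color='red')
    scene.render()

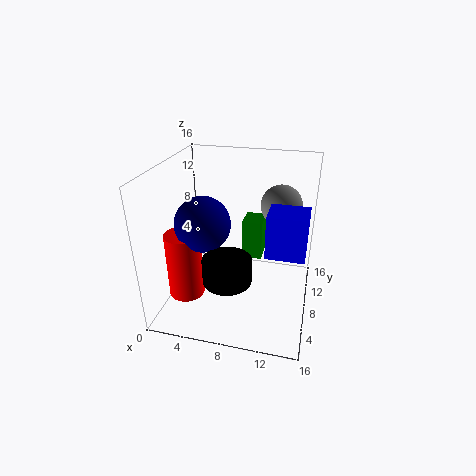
cx_1 = 12, cy_1 = 1.5, cz_1 = 10, w_1 = 3.5, d_1 = 3, cx_2 = 7.5, cy_2 = 12, cz_2 = 3, w_2 = 2.5, h_2 = 5, cy_3 = 3.5, r_3 = 2.5, h_3 = 2.5, cx_4 = 4.5, cy_4 = 6.5, cz_4 = 10, cx_5 = 12, cy_5 = 13.5, cz_5 = 10, cy_6 = 5.5, cz_6 = 1.5, r_6 = 2, h_6 = 7.5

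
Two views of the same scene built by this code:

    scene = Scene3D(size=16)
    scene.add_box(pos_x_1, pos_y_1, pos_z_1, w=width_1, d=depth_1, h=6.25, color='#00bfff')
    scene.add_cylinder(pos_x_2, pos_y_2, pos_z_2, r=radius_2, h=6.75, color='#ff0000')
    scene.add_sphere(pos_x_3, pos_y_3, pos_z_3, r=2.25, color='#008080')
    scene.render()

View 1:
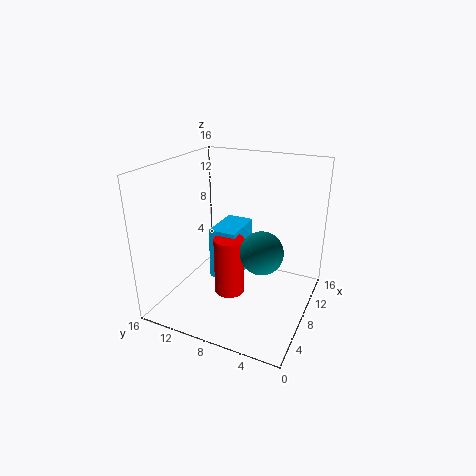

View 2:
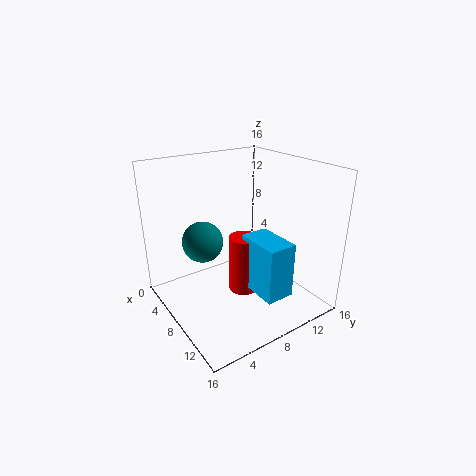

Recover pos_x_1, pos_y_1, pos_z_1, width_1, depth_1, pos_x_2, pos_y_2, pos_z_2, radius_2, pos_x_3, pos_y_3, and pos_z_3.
pos_x_1 = 8
pos_y_1 = 8.5
pos_z_1 = 2
width_1 = 5.25
depth_1 = 3.25
pos_x_2 = 7.75
pos_y_2 = 9
pos_z_2 = 1
radius_2 = 1.75
pos_x_3 = 6.25
pos_y_3 = 4.5
pos_z_3 = 7.75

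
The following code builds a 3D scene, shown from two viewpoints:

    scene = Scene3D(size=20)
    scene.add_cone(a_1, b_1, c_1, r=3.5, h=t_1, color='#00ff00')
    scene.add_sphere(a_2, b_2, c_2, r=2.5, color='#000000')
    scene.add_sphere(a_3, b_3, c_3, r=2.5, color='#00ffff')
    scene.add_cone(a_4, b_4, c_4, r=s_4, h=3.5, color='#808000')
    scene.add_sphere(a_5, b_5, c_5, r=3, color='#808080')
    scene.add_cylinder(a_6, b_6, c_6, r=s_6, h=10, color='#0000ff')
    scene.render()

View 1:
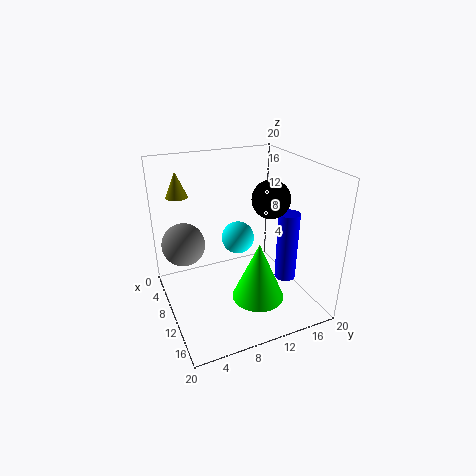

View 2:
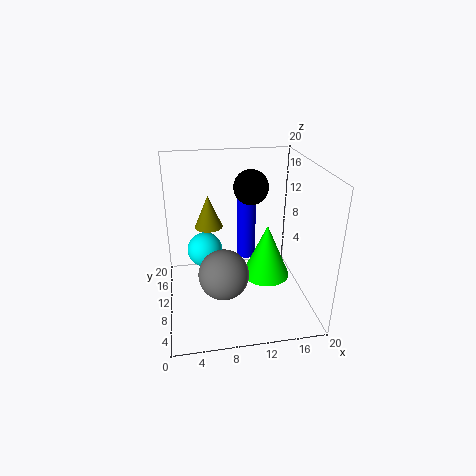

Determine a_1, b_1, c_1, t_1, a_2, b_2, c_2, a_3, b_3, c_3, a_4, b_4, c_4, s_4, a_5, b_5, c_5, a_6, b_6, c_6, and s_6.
a_1 = 14.5
b_1 = 11
c_1 = 3
t_1 = 8
a_2 = 12.5
b_2 = 13.5
c_2 = 16
a_3 = 5.5
b_3 = 12
c_3 = 7.5
a_4 = 5.5
b_4 = 3
c_4 = 15.5
s_4 = 1.5
a_5 = 7
b_5 = 3
c_5 = 9
a_6 = 12.5
b_6 = 16.5
c_6 = 3.5
s_6 = 1.5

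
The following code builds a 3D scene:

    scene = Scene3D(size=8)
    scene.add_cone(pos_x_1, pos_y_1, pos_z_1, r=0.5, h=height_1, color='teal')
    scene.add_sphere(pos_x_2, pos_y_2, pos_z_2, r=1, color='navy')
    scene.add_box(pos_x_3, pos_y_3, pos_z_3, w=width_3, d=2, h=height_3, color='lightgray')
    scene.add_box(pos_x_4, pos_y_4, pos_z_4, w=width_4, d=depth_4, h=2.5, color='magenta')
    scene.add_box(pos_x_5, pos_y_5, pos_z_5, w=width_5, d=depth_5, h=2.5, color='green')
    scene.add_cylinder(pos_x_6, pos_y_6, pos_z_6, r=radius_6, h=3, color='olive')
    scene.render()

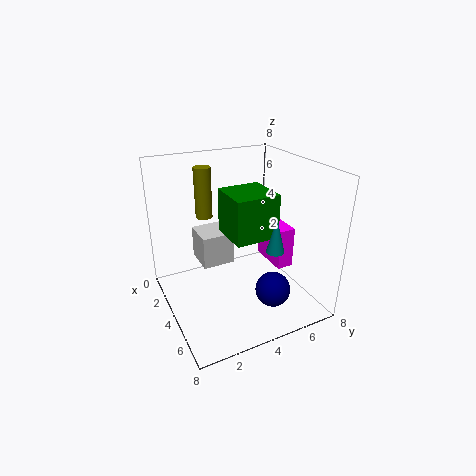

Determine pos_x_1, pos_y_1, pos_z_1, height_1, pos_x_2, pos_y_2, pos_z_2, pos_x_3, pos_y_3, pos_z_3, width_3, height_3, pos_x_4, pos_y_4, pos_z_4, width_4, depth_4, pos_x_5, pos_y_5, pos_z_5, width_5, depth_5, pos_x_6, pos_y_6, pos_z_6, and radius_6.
pos_x_1 = 5.5, pos_y_1 = 5.5, pos_z_1 = 3.5, height_1 = 2, pos_x_2 = 5.5, pos_y_2 = 5.5, pos_z_2 = 1, pos_x_3 = 0.5, pos_y_3 = 2.5, pos_z_3 = 1.5, width_3 = 2, height_3 = 2, pos_x_4 = 2, pos_y_4 = 6.5, pos_z_4 = 1.5, width_4 = 2.5, depth_4 = 1, pos_x_5 = 2.5, pos_y_5 = 3.5, pos_z_5 = 4, width_5 = 2.5, depth_5 = 2.5, pos_x_6 = 1.5, pos_y_6 = 3, pos_z_6 = 4.5, radius_6 = 0.5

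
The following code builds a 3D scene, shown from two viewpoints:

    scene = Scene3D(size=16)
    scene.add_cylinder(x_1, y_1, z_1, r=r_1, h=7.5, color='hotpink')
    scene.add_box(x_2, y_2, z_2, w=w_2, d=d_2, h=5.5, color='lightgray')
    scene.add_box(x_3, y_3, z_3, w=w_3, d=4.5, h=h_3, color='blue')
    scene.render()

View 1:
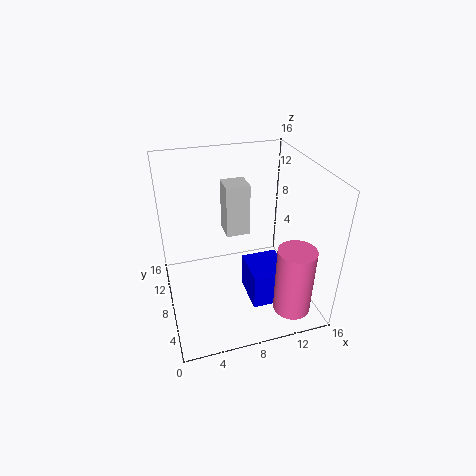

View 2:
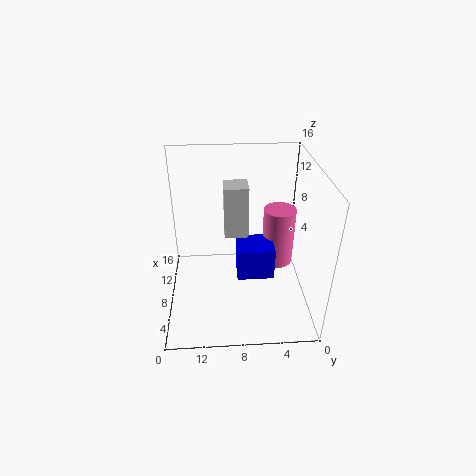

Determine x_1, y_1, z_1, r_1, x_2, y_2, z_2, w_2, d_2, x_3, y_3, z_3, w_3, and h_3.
x_1 = 12.5; y_1 = 2.5; z_1 = 1.5; r_1 = 2; x_2 = 6.5; y_2 = 7; z_2 = 9; w_2 = 2.5; d_2 = 2.5; x_3 = 8.5; y_3 = 3.5; z_3 = 1.5; w_3 = 4; h_3 = 4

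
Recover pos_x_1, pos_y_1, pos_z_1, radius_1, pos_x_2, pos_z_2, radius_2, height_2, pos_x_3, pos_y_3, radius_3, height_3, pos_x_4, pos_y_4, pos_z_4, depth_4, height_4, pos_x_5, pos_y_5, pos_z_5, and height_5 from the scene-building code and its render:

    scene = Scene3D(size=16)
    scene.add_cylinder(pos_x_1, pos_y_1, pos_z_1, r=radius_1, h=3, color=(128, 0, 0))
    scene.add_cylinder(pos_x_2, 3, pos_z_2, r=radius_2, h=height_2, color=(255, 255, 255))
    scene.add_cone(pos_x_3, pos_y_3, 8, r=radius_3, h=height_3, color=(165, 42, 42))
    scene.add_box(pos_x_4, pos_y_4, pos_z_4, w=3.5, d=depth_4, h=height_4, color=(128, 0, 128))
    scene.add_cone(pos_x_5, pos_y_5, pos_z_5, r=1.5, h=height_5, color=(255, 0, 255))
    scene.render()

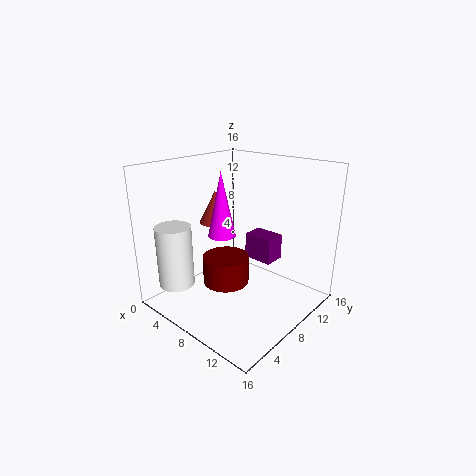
pos_x_1 = 8; pos_y_1 = 6; pos_z_1 = 3.5; radius_1 = 2.5; pos_x_2 = 3; pos_z_2 = 2.5; radius_2 = 2; height_2 = 7; pos_x_3 = 2.5; pos_y_3 = 10; radius_3 = 2; height_3 = 4; pos_x_4 = 7; pos_y_4 = 10.5; pos_z_4 = 4.5; depth_4 = 2.5; height_4 = 3; pos_x_5 = 7; pos_y_5 = 6.5; pos_z_5 = 8.5; height_5 = 7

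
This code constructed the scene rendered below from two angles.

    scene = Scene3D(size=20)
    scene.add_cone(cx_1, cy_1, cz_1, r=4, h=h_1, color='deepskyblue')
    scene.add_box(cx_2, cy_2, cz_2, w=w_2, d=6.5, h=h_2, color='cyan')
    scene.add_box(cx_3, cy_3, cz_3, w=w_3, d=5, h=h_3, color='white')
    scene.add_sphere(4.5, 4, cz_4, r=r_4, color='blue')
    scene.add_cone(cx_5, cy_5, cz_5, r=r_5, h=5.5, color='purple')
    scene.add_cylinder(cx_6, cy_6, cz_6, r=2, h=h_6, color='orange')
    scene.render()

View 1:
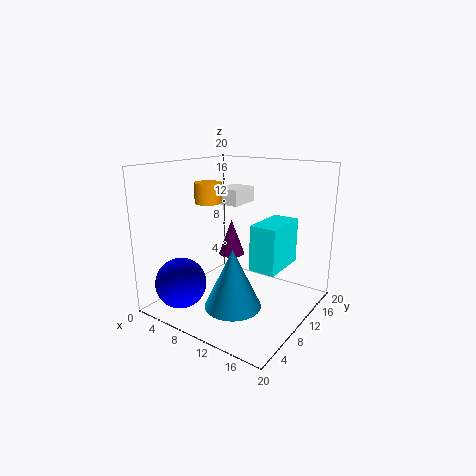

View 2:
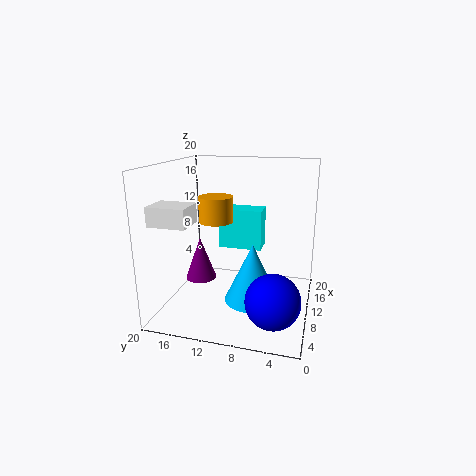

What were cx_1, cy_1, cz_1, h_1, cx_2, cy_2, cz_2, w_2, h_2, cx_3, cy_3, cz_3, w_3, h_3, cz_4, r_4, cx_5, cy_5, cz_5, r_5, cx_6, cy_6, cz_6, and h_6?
cx_1 = 10.5, cy_1 = 8, cz_1 = 0.5, h_1 = 8.5, cx_2 = 13.5, cy_2 = 7.5, cz_2 = 7, w_2 = 3.5, h_2 = 6, cx_3 = 2.5, cy_3 = 14.5, cz_3 = 13, w_3 = 4, h_3 = 2.5, cz_4 = 4, r_4 = 3.5, cx_5 = 6, cy_5 = 14, cz_5 = 5.5, r_5 = 2, cx_6 = 4, cy_6 = 11, cz_6 = 14, h_6 = 3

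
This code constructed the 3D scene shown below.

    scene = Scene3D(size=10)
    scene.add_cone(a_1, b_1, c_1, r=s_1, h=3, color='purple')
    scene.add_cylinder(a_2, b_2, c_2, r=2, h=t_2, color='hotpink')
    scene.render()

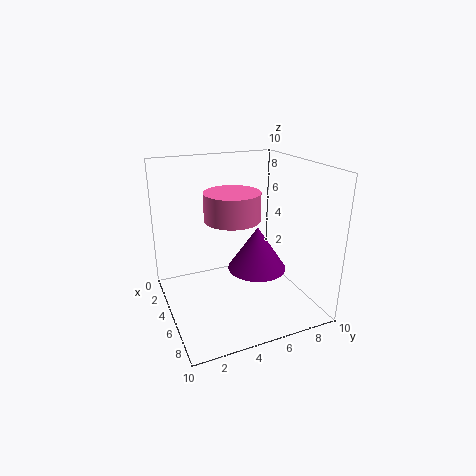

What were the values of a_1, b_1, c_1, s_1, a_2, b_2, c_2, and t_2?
a_1 = 6, b_1 = 6, c_1 = 3, s_1 = 2, a_2 = 4, b_2 = 5, c_2 = 6, t_2 = 2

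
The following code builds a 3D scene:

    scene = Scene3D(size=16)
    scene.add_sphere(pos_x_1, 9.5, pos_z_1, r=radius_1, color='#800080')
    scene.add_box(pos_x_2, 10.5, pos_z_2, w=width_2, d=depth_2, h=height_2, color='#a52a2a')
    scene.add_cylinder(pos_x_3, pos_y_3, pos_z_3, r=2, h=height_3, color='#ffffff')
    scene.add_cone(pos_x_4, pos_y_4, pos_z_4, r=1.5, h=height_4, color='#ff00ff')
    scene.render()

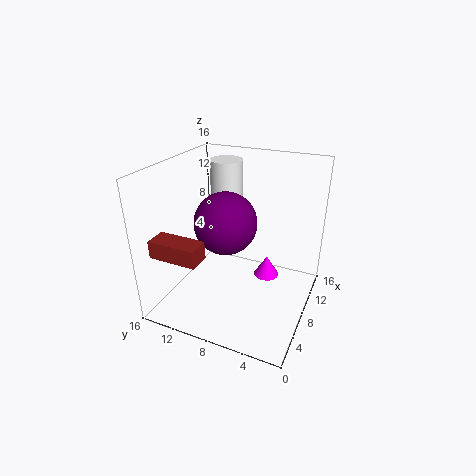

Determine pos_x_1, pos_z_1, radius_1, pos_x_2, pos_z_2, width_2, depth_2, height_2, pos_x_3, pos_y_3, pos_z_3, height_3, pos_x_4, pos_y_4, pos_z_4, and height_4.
pos_x_1 = 8; pos_z_1 = 9.5; radius_1 = 3.5; pos_x_2 = 2.5; pos_z_2 = 6.5; width_2 = 2.5; depth_2 = 5.5; height_2 = 2; pos_x_3 = 13.5; pos_y_3 = 12; pos_z_3 = 10; height_3 = 5; pos_x_4 = 11; pos_y_4 = 5.5; pos_z_4 = 2; height_4 = 2.5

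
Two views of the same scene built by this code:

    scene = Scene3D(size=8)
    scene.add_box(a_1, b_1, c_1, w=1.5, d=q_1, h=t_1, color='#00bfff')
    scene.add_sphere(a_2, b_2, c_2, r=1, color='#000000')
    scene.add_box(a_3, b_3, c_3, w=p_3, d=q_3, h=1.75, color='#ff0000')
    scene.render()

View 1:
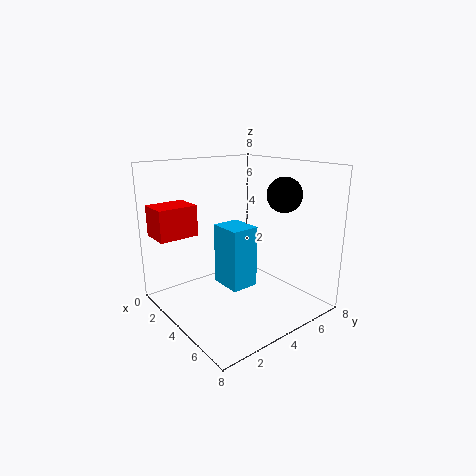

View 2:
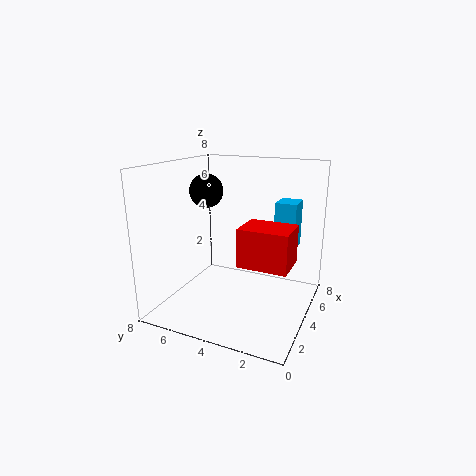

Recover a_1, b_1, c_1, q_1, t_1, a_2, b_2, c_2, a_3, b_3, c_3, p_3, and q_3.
a_1 = 5.75, b_1 = 1.25, c_1 = 3, q_1 = 1.25, t_1 = 2.75, a_2 = 5, b_2 = 6.5, c_2 = 6.25, a_3 = 0.5, b_3 = 0.25, c_3 = 4, p_3 = 1.75, q_3 = 2.25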